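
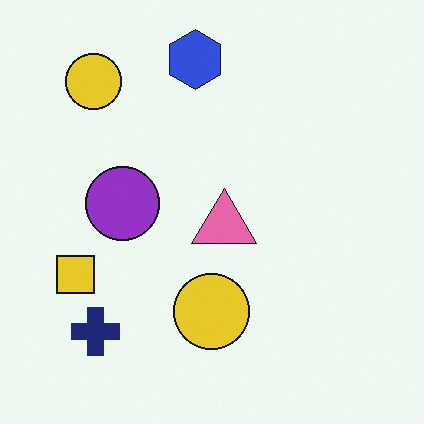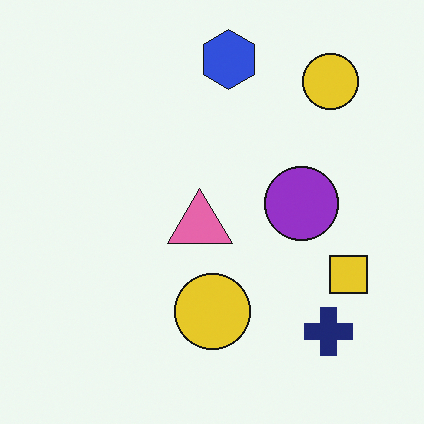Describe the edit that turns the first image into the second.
This is the original image flipped horizontally (left ↔ right).

The yellow square is in the left of the first image and the right of the second — shapes on opposite sides of the vertical midline have swapped in a mirror flip.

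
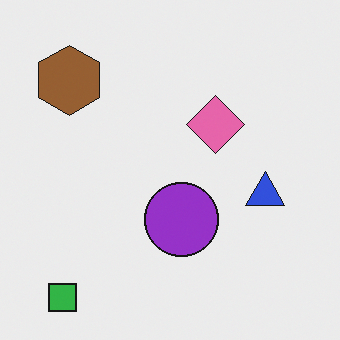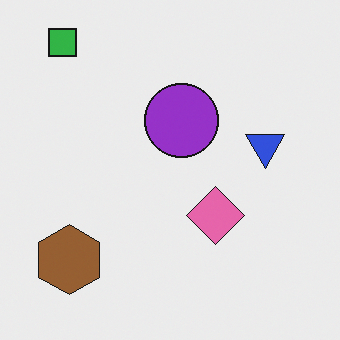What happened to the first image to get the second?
Flipped vertically (top ↔ bottom).

The green square is in the bottom-left of the first image and the top-left of the second — shapes on opposite sides of the horizontal midline have swapped in a mirror flip.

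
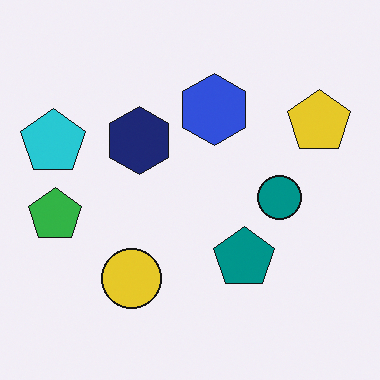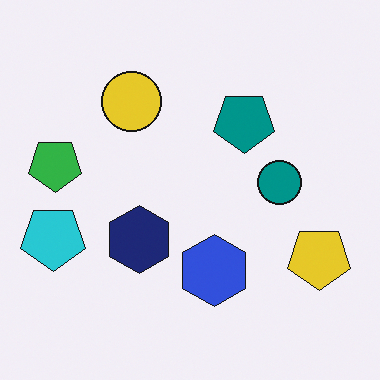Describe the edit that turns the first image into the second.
The image was flipped vertically (top ↔ bottom).

The yellow circle is in the bottom of the first image and the top of the second — shapes on opposite sides of the horizontal midline have swapped in a mirror flip.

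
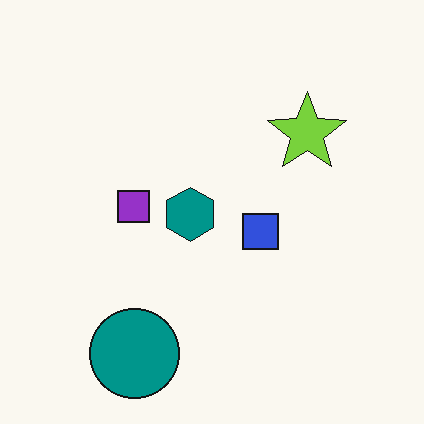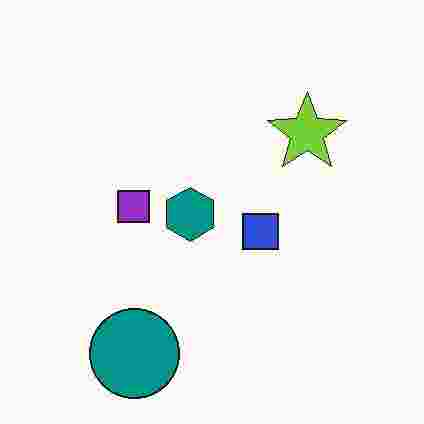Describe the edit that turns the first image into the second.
This is the original image heavily JPEG-compressed with obvious blocking artifacts.

Blocky 8×8 compression artifacts appear around shape edges and the flat background shows ringing — characteristic JPEG degradation.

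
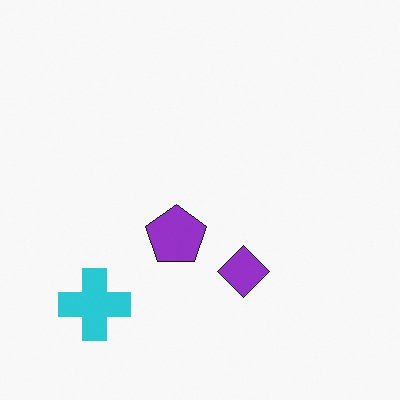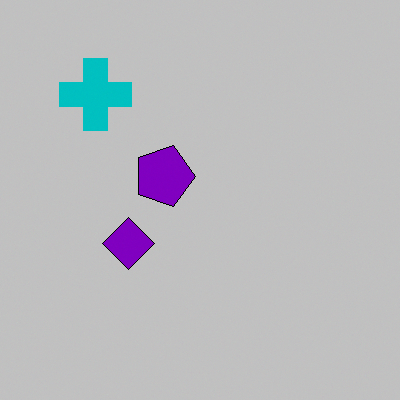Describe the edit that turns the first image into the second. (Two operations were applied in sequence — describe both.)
Rotated 90° clockwise, then heavily posterized to just a handful of flat colors.

The cyan cross sits in the bottom-left of the first image and the top-left of the second — consistent with a whole-image 90° clockwise rotation. Each flat color has snapped to a coarser quantized level — most visibly, the near-white background has dropped to a flat grey.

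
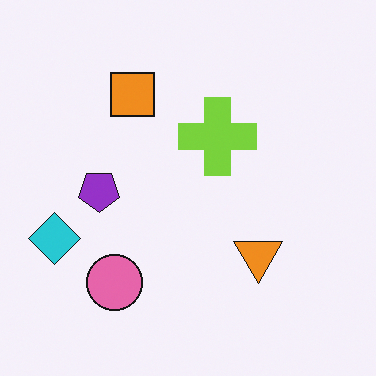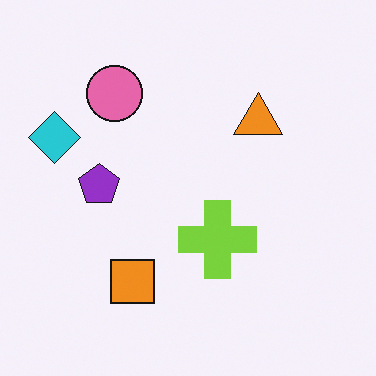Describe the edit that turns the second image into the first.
Flipped vertically (top ↔ bottom).

The pink circle is in the top-left of the second image and the bottom-left of the first — shapes on opposite sides of the horizontal midline have swapped in a mirror flip.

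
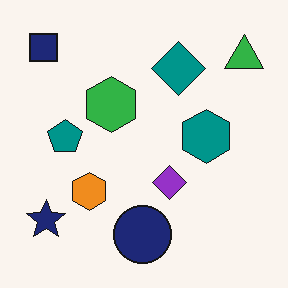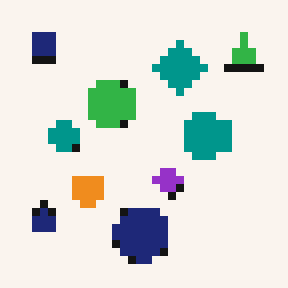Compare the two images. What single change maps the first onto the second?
It was pixelated into visible square blocks.

Shapes are reduced to large square blocks; fine edges and outlines are lost — a downscale-then-upscale (mosaic) effect.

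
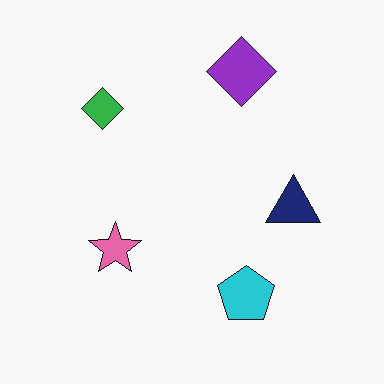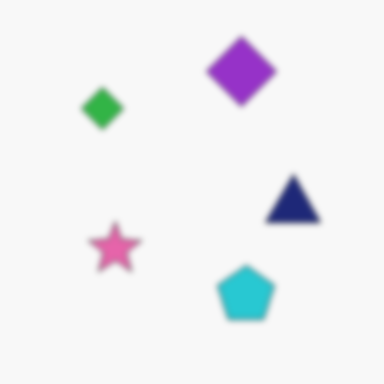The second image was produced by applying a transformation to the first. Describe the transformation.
This is the original image moderately blurred.

Shape edges and outlines are uniformly softened across the whole image.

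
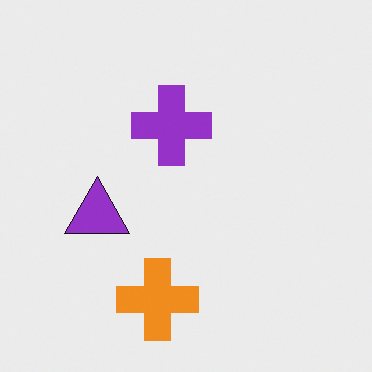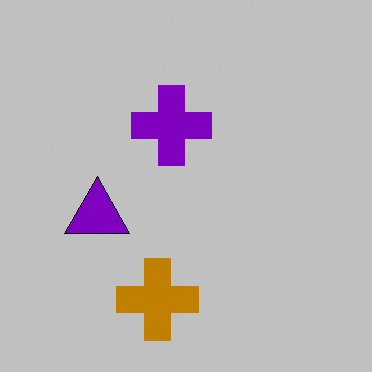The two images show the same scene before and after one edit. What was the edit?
The second image is the first aggressively posterized.

Each flat color has snapped to a coarser quantized level — most visibly, the near-white background has dropped to a flat grey.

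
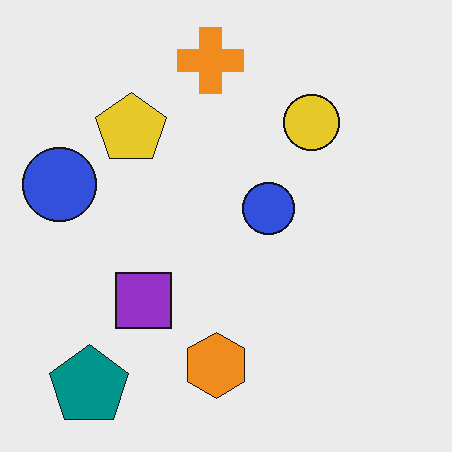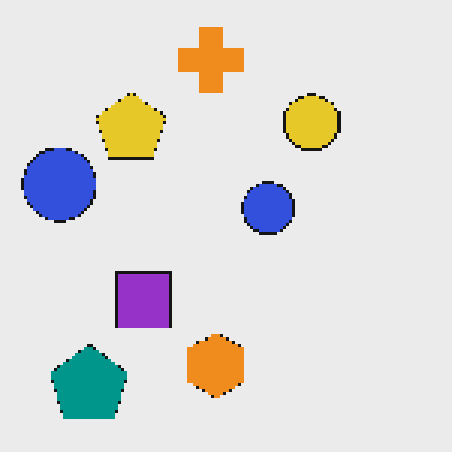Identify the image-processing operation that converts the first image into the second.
The second image is the first mildly pixelated.

Shapes are reduced to large square blocks; fine edges and outlines are lost — a downscale-then-upscale (mosaic) effect.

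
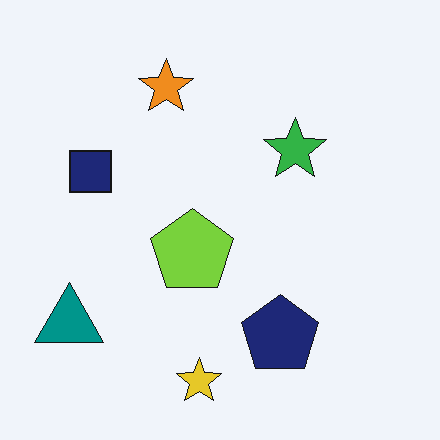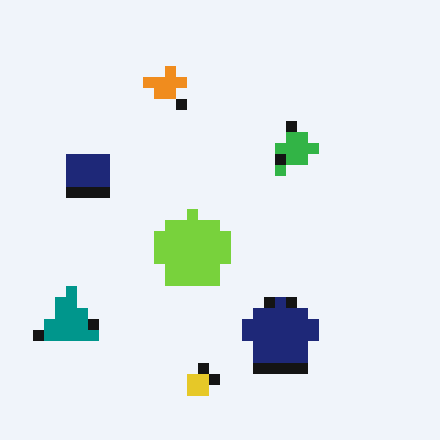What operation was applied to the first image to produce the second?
The image was heavily pixelated into large blocks.

Shapes are reduced to large square blocks; fine edges and outlines are lost — a downscale-then-upscale (mosaic) effect.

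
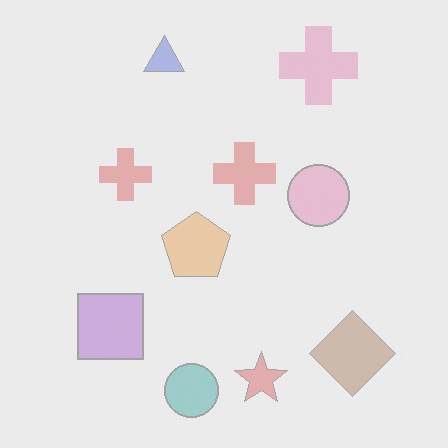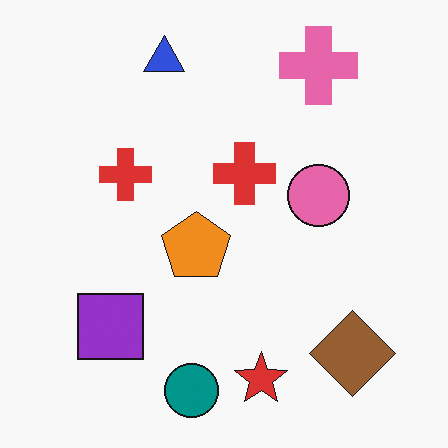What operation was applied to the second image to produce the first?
It was given much lower contrast.

Tones are pushed toward mid-grey across the whole image — a global contrast change.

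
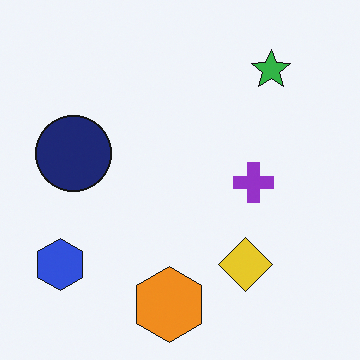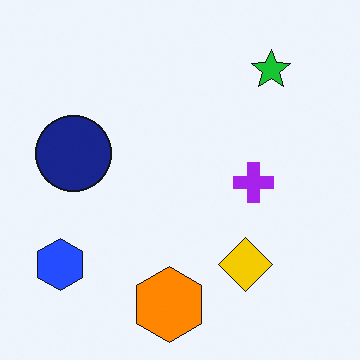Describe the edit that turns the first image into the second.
It was slightly oversaturated.

All colors are more vivid — a global saturation change.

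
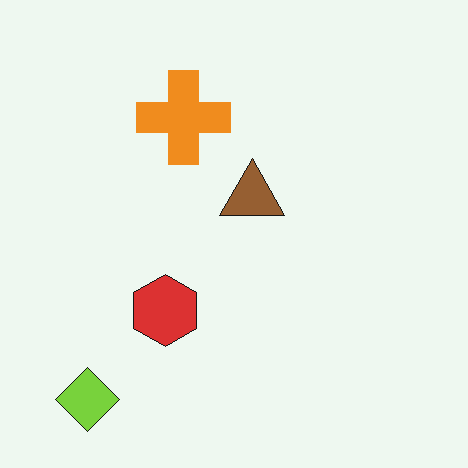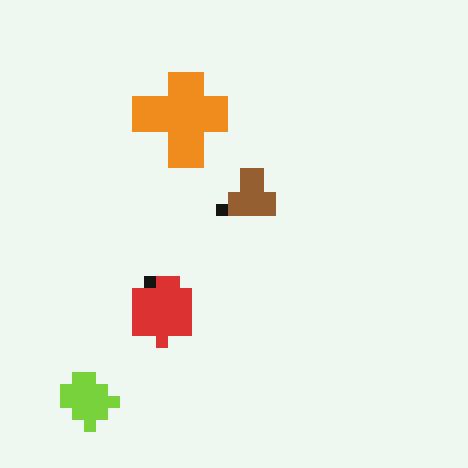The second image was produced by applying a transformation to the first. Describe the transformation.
The transformation is: heavily pixelated into large blocks.

Shapes are reduced to large square blocks; fine edges and outlines are lost — a downscale-then-upscale (mosaic) effect.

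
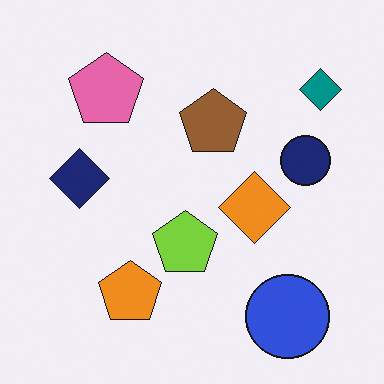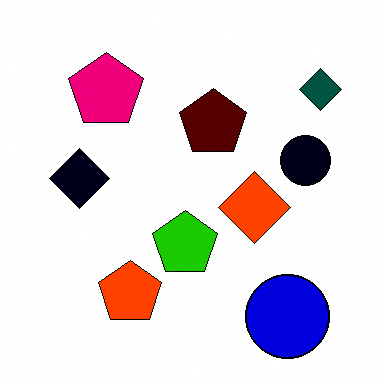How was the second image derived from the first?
This is the original image given much higher contrast.

Tones are pushed away from mid-grey across the whole image — a global contrast change.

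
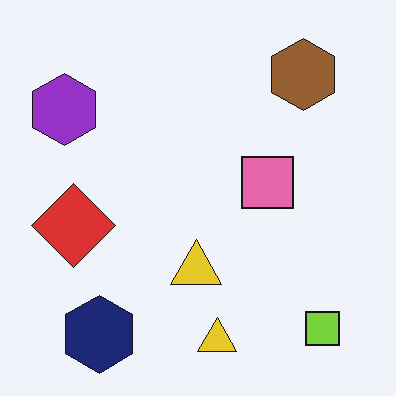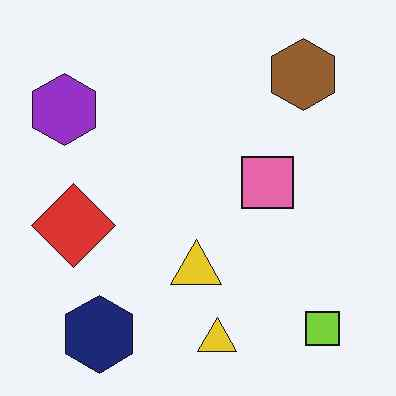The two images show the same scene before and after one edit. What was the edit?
The image was given moderate JPEG compression.

Blocky 8×8 compression artifacts appear around shape edges and the flat background shows ringing — characteristic JPEG degradation.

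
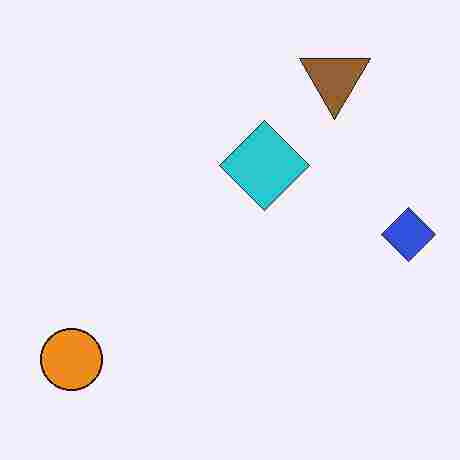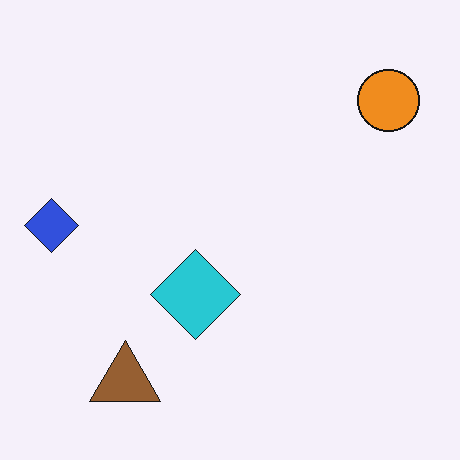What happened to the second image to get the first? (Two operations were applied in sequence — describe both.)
The first image is the second rotated 180°, then degraded with heavy JPEG compression.

The orange circle sits in the top-right of the second image and the bottom-left of the first — consistent with a whole-image 180° rotation. Blocky 8×8 compression artifacts appear around shape edges and the flat background shows ringing — characteristic JPEG degradation.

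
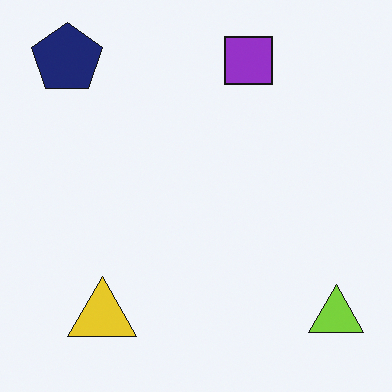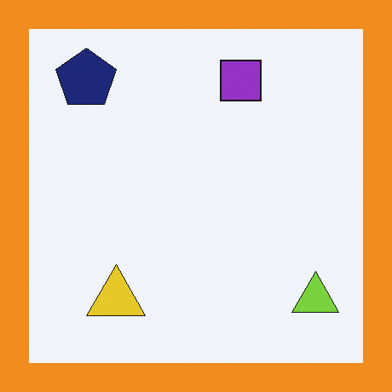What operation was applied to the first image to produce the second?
Framed with a orange border.

A solid orange frame runs around the edge of the second image, with the content slightly shrunk inside it.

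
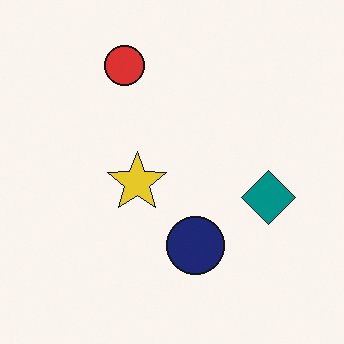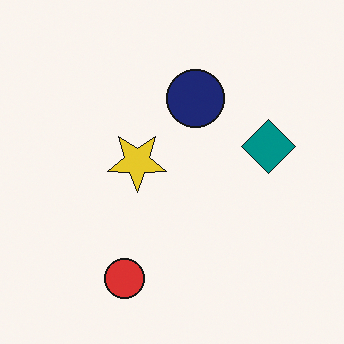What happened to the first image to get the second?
Flipped vertically (top ↔ bottom).

The red circle is in the top of the first image and the bottom of the second — shapes on opposite sides of the horizontal midline have swapped in a mirror flip.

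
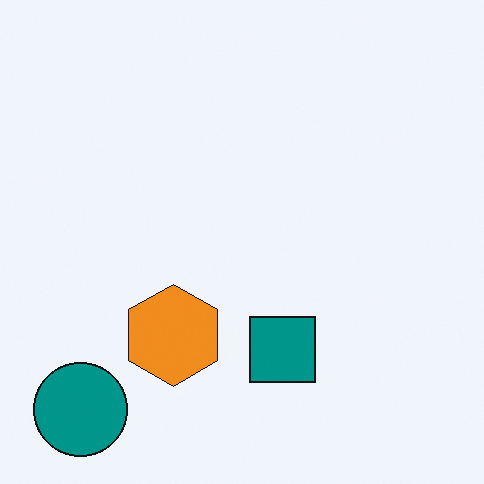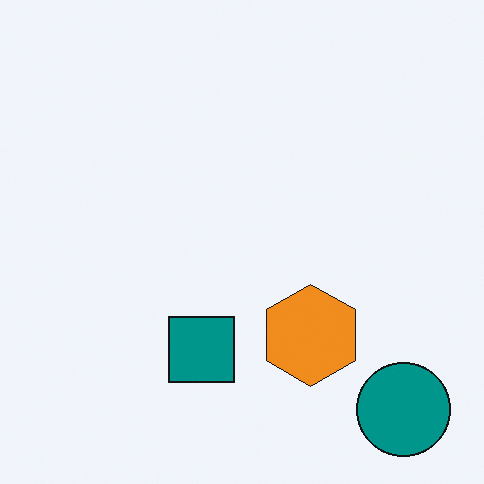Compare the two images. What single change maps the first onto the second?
The transformation is: flipped horizontally (left ↔ right).

The teal circle is in the bottom-left of the first image and the bottom-right of the second — shapes on opposite sides of the vertical midline have swapped in a mirror flip.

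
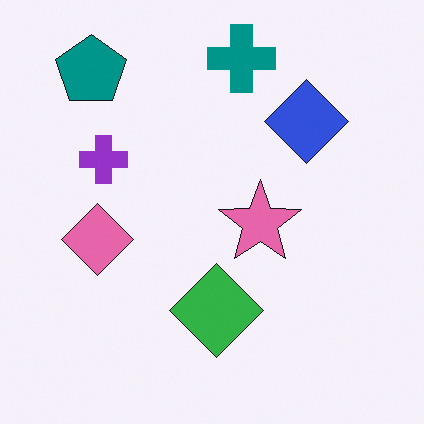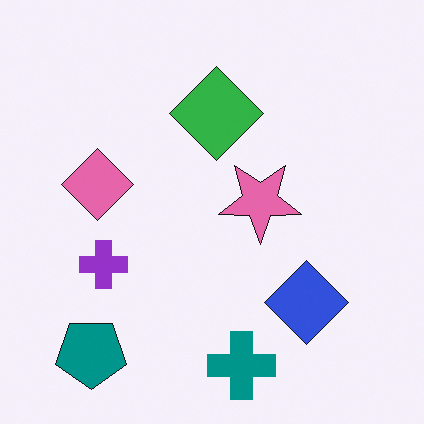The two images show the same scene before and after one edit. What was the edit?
This is the original image flipped vertically (top ↔ bottom).

The teal cross is in the top of the first image and the bottom of the second — shapes on opposite sides of the horizontal midline have swapped in a mirror flip.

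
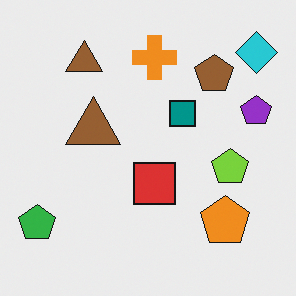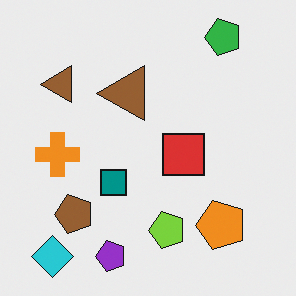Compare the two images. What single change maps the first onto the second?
The image was transposed (reflected across the top-left ↔ bottom-right diagonal).

Shapes have swapped their row and column positions — what was in the top-right is now in the bottom-left — a diagonal reflection.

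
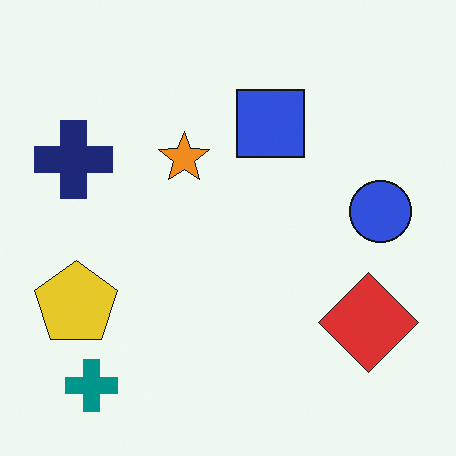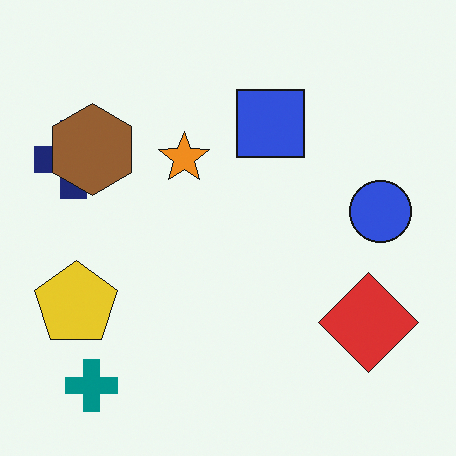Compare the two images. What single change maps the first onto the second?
The transformation is: overlaid with an additional brown hexagon.

A brown hexagon appears in the second image that is absent from the first.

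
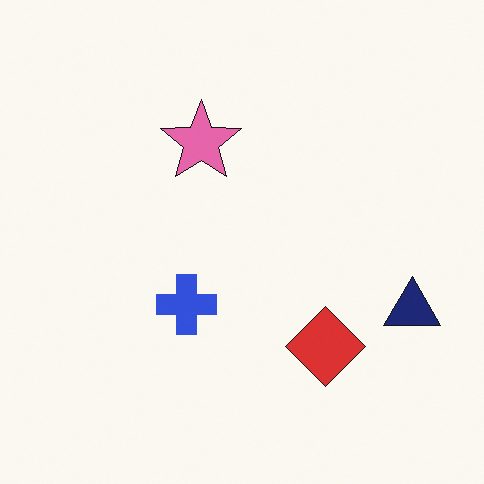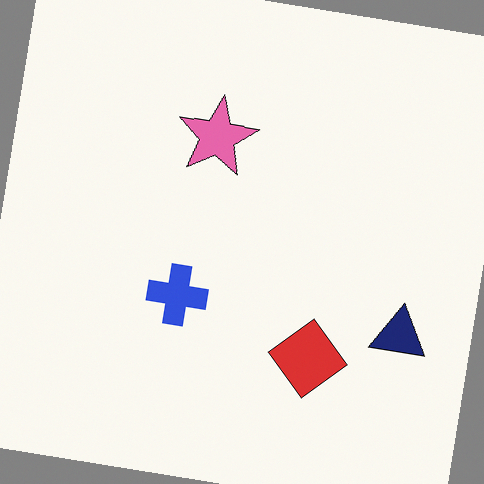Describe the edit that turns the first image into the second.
Rotated clockwise by a small amount.

Every shape is tilted by the same angle and the image corners show triangular fill wedges — a whole-image rotation by a non-right angle.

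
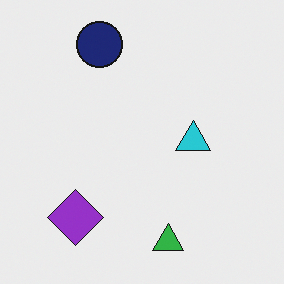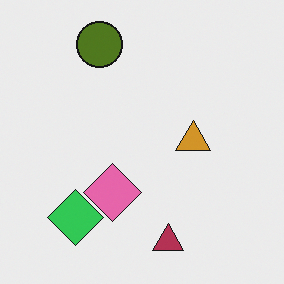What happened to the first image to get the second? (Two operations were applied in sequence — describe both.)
This is the original image hue-shifted by a large amount, then overlaid with an additional pink diamond.

Every shape's color has rotated by the same amount around the hue wheel — a uniform hue shift. A pink diamond appears in the second image that is absent from the first.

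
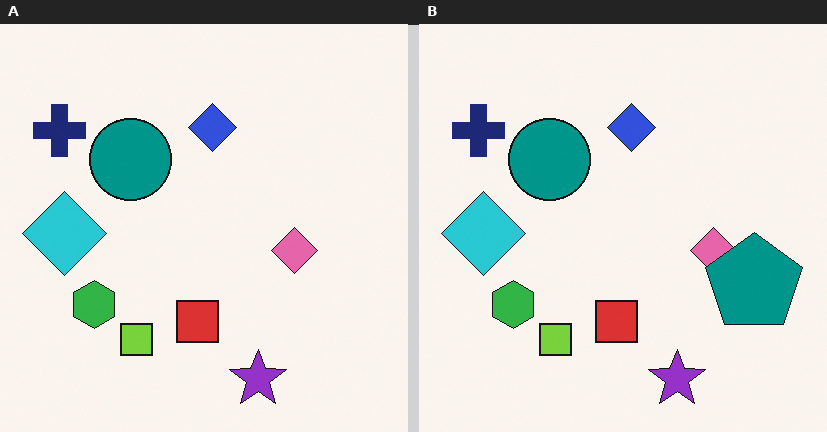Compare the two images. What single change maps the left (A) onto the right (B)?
Overlaid with an additional teal pentagon.

A teal pentagon appears in the right (B) image that is absent from the left (A).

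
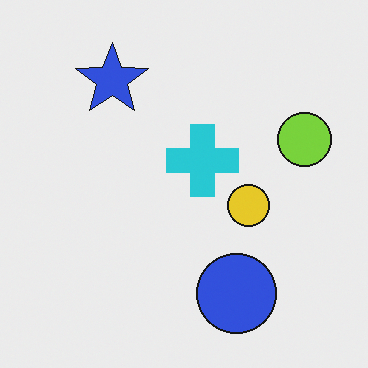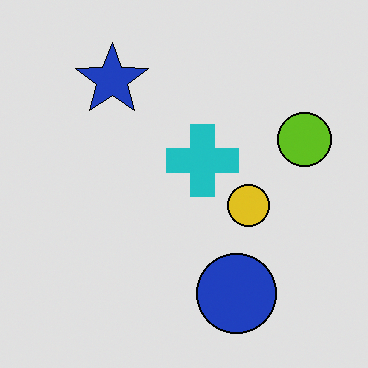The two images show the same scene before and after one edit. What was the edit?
The image was moderately posterized.

Each flat color has snapped to a coarser quantized level — most visibly, the near-white background has dropped to a flat grey.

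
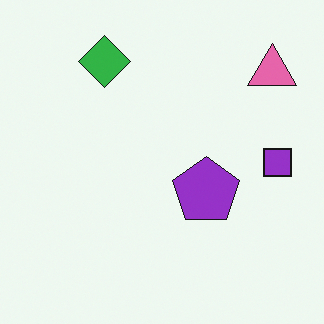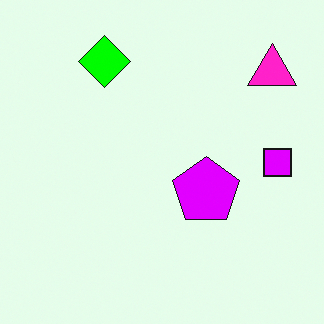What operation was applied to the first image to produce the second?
The image was heavily oversaturated.

All colors are more vivid — a global saturation change.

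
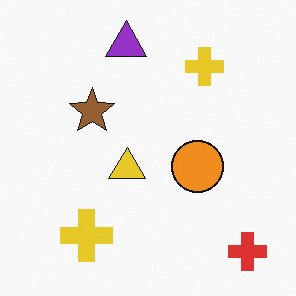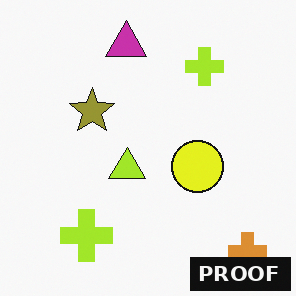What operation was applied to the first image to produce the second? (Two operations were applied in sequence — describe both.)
The transformation is: hue-shifted slightly, then watermarked with the text "PROOF" in the lower-right corner.

Every shape's color has rotated by the same amount around the hue wheel — a uniform hue shift. A dark label reading "PROOF" appears in the lower-right corner.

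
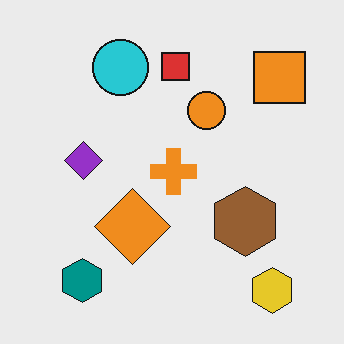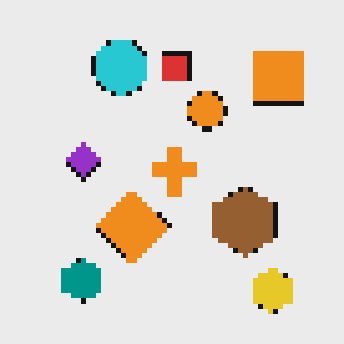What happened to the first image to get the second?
The image was lightly pixelated (a mild mosaic effect).

Shapes are reduced to large square blocks; fine edges and outlines are lost — a downscale-then-upscale (mosaic) effect.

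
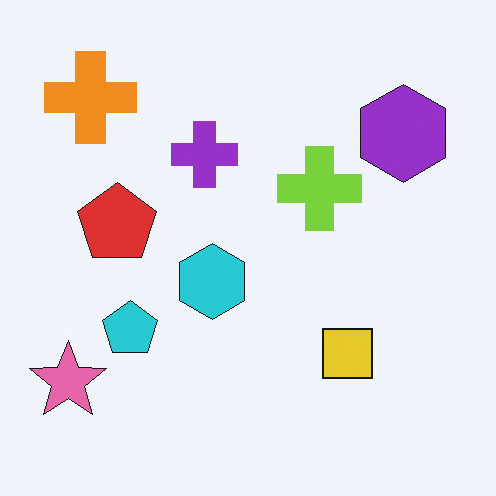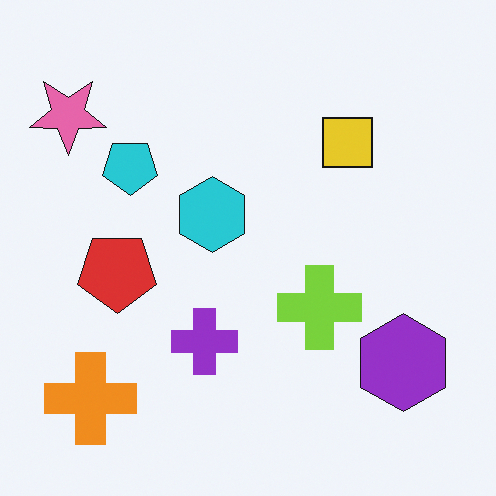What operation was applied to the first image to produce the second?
It was flipped vertically (top ↔ bottom).

The orange cross is in the top-left of the first image and the bottom-left of the second — shapes on opposite sides of the horizontal midline have swapped in a mirror flip.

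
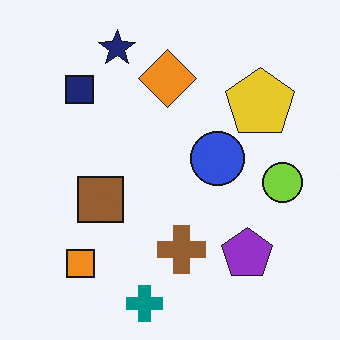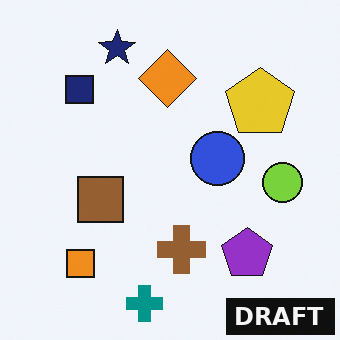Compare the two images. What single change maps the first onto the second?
The second image is the first watermarked with the text "DRAFT" in the lower-right corner.

A dark label reading "DRAFT" appears in the lower-right corner.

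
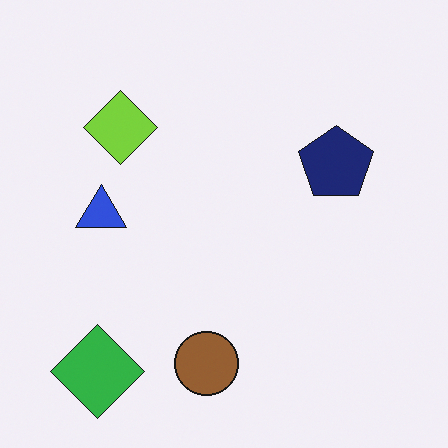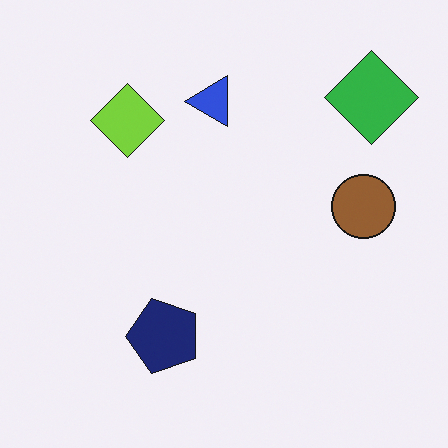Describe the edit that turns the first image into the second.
Transposed (reflected across the top-left ↔ bottom-right diagonal).

Shapes have swapped their row and column positions — what was in the top-right is now in the bottom-left — a diagonal reflection.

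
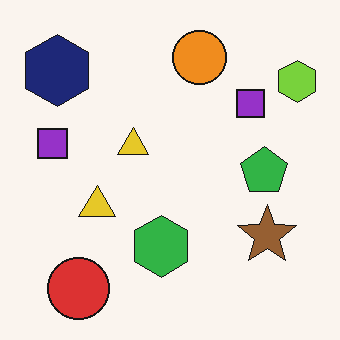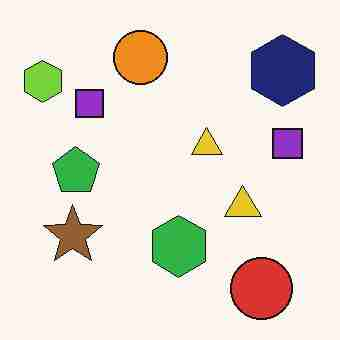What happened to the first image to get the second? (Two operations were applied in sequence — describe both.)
Flipped horizontally (left ↔ right), then degraded with heavy JPEG compression.

The lime hexagon is in the top-right of the first image and the top-left of the second — shapes on opposite sides of the vertical midline have swapped in a mirror flip. Blocky 8×8 compression artifacts appear around shape edges and the flat background shows ringing — characteristic JPEG degradation.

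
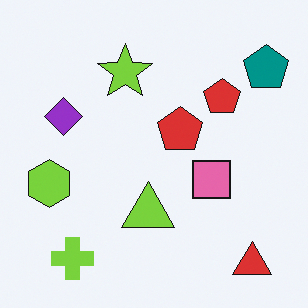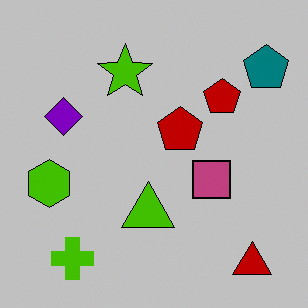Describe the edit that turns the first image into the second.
This is the original image heavily posterized to just a handful of flat colors.

Each flat color has snapped to a coarser quantized level — most visibly, the near-white background has dropped to a flat grey.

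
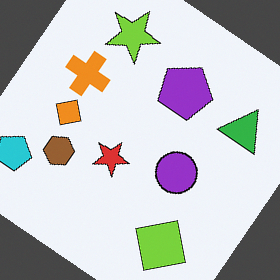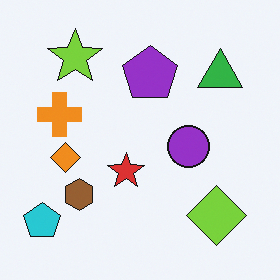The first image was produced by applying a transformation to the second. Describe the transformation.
The first image is the second rotated clockwise by a large amount — several tens of degrees.

Every shape is tilted by the same angle and the image corners show triangular fill wedges — a whole-image rotation by a non-right angle.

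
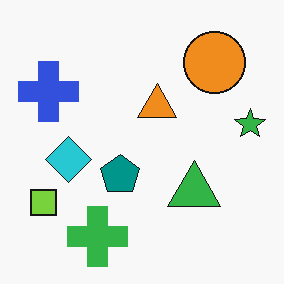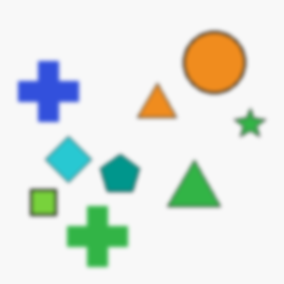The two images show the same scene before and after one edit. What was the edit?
The image was lightly blurred.

Shape edges and outlines are uniformly softened across the whole image.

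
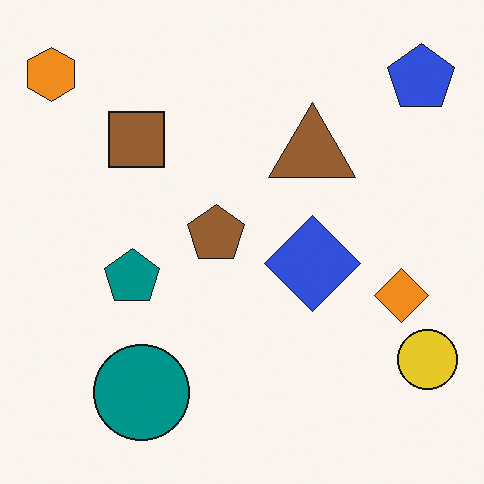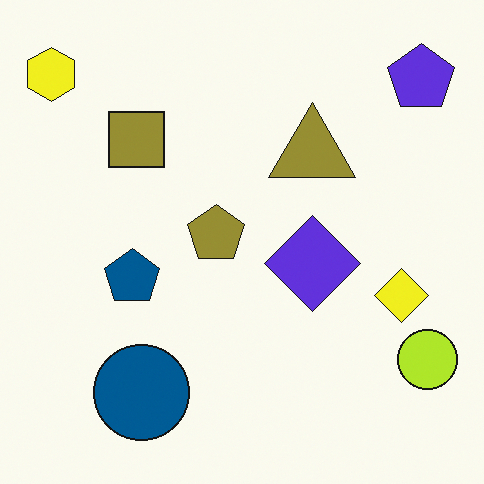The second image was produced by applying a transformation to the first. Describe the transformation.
The transformation is: hue-shifted slightly.

Every shape's color has rotated by the same amount around the hue wheel — a uniform hue shift.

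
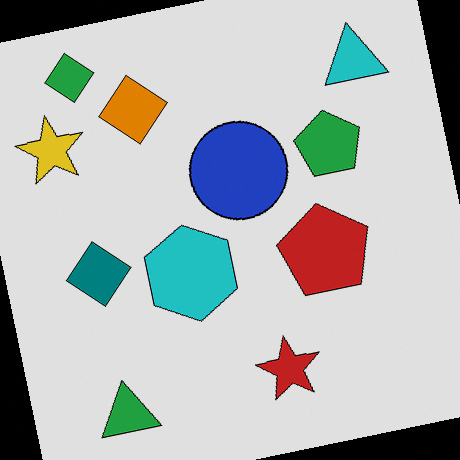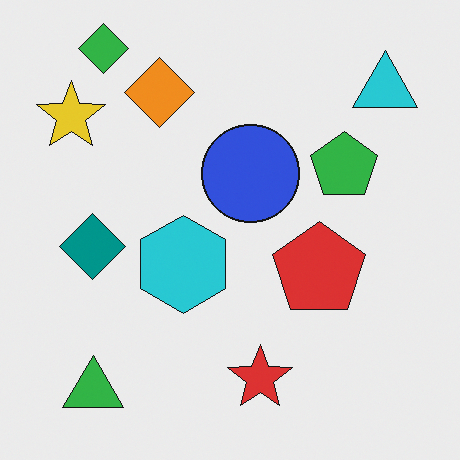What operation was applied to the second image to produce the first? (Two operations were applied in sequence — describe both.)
The transformation is: rotated counter-clockwise by a few degrees, then moderately posterized.

Every shape is tilted by the same angle and the image corners show triangular fill wedges — a whole-image rotation by a non-right angle. Each flat color has snapped to a coarser quantized level — most visibly, the near-white background has dropped to a flat grey.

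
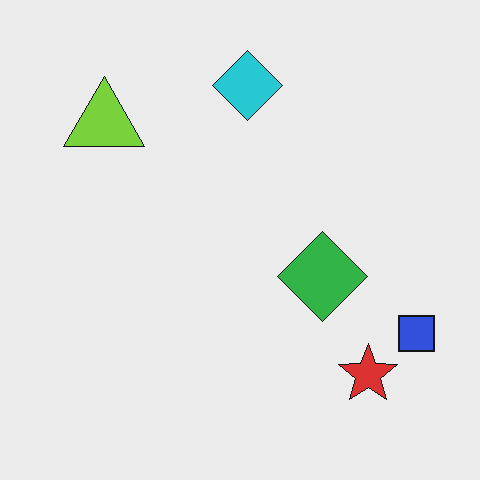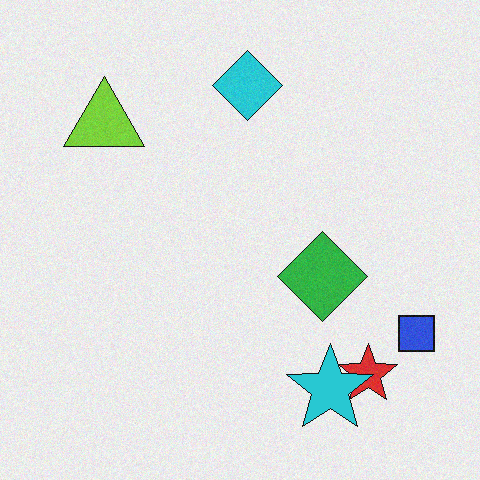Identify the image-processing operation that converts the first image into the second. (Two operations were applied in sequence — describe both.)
The transformation is: degraded with light additive noise, then overlaid with an additional cyan star.

Random speckle covers the whole image, including the flat background. A cyan star appears in the second image that is absent from the first.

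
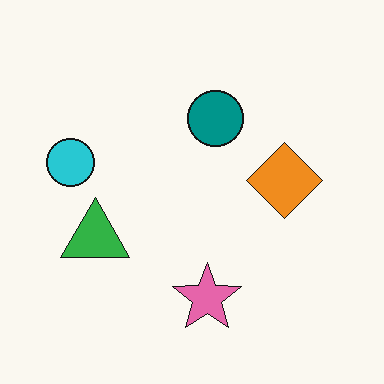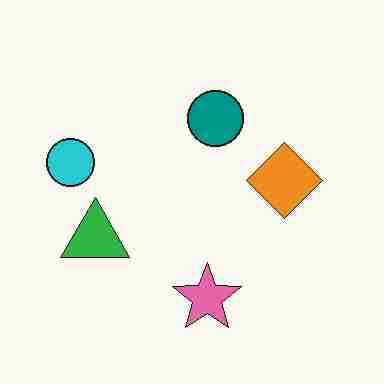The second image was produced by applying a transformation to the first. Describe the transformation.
The image was heavily JPEG-compressed with obvious blocking artifacts.

Blocky 8×8 compression artifacts appear around shape edges and the flat background shows ringing — characteristic JPEG degradation.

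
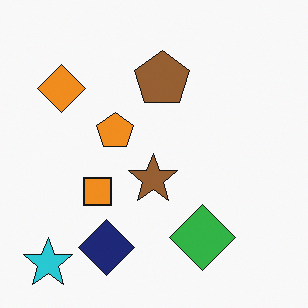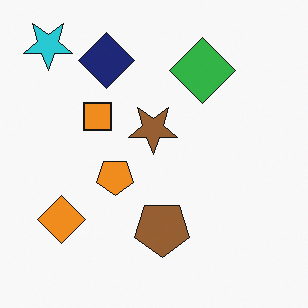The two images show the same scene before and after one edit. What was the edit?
It was flipped vertically (top ↔ bottom).

The cyan star is in the bottom-left of the first image and the top-left of the second — shapes on opposite sides of the horizontal midline have swapped in a mirror flip.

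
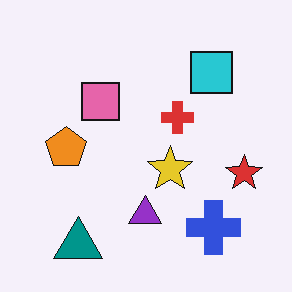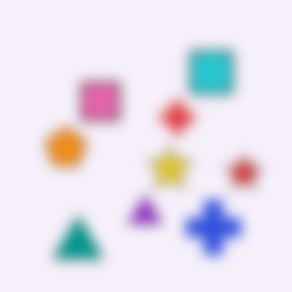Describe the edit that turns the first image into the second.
Strongly gaussian-blurred.

Shape edges and outlines are uniformly softened across the whole image.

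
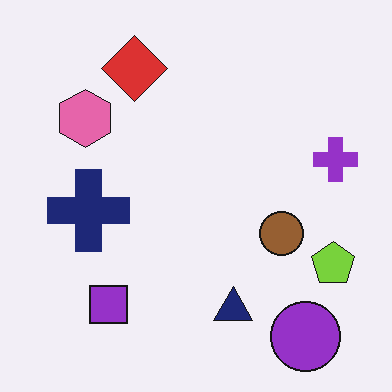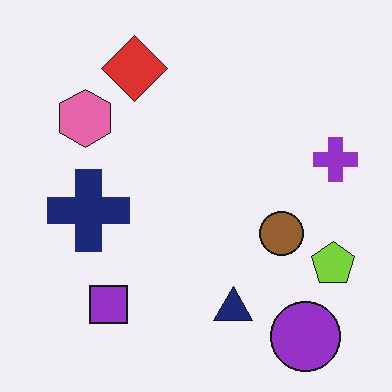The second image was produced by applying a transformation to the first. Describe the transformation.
This is the original image JPEG-compressed with visible artifacts.

Blocky 8×8 compression artifacts appear around shape edges and the flat background shows ringing — characteristic JPEG degradation.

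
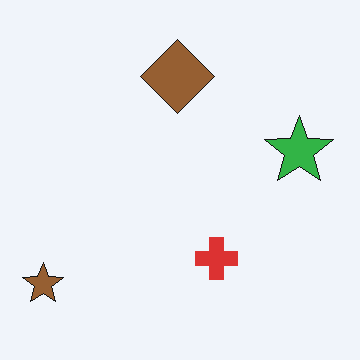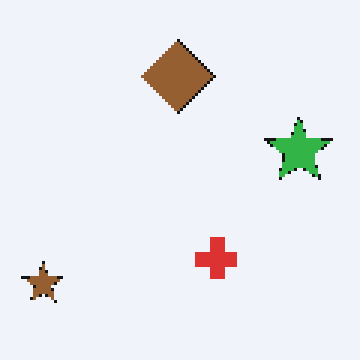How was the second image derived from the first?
It was lightly pixelated (a mild mosaic effect).

Shapes are reduced to large square blocks; fine edges and outlines are lost — a downscale-then-upscale (mosaic) effect.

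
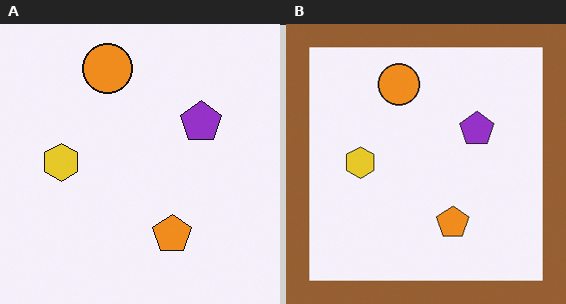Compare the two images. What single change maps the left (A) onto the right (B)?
The transformation is: framed with a brown border.

A solid brown frame runs around the edge of the right (B) image, with the content slightly shrunk inside it.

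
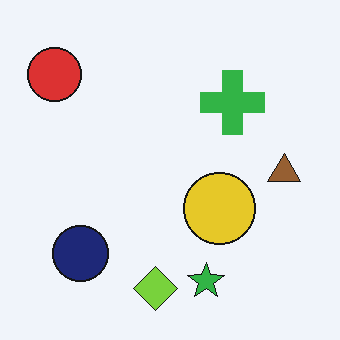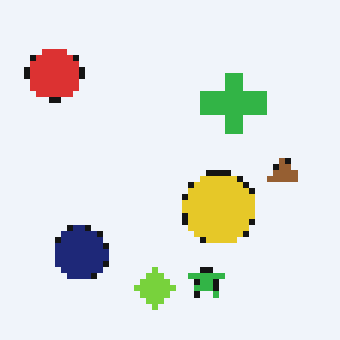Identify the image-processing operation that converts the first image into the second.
The second image is the first pixelated into visible square blocks.

Shapes are reduced to large square blocks; fine edges and outlines are lost — a downscale-then-upscale (mosaic) effect.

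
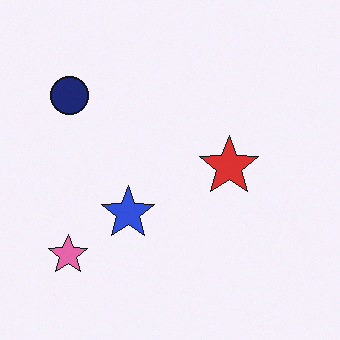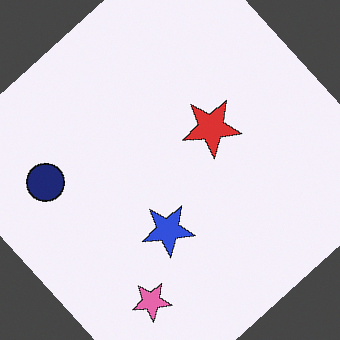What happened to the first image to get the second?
Rotated counter-clockwise by a large amount — several tens of degrees.

Every shape is tilted by the same angle and the image corners show triangular fill wedges — a whole-image rotation by a non-right angle.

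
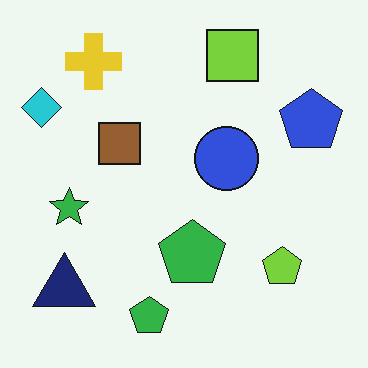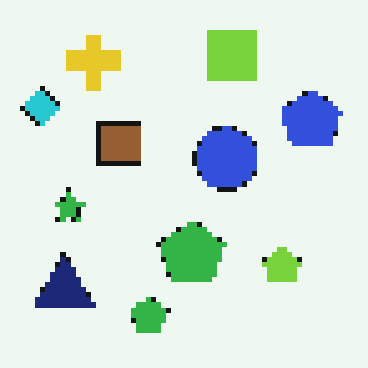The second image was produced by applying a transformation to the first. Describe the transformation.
The image was mildly pixelated.

Shapes are reduced to large square blocks; fine edges and outlines are lost — a downscale-then-upscale (mosaic) effect.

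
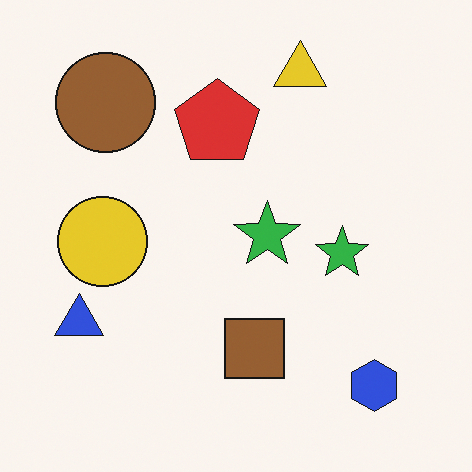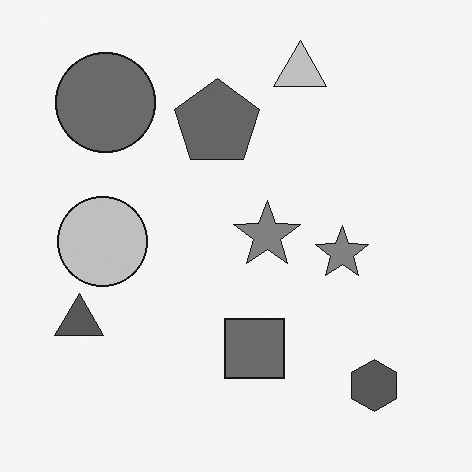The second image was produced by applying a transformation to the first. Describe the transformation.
The second image is the first converted to grayscale.

All color is removed — every shape is now a shade of grey.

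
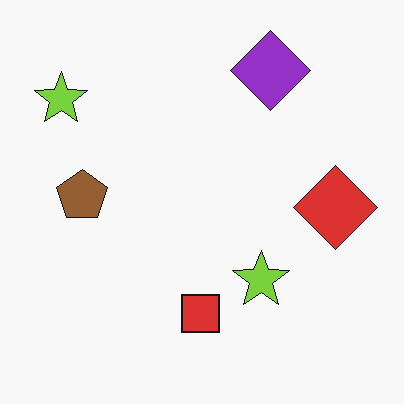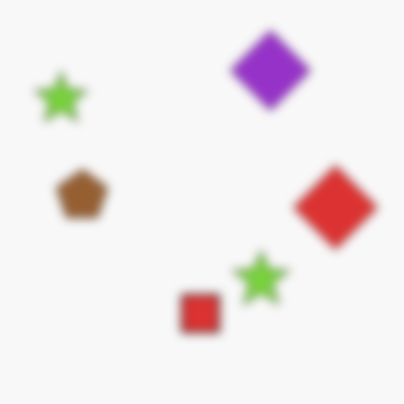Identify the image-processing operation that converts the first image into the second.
This is the original image heavily blurred.

Shape edges and outlines are uniformly softened across the whole image.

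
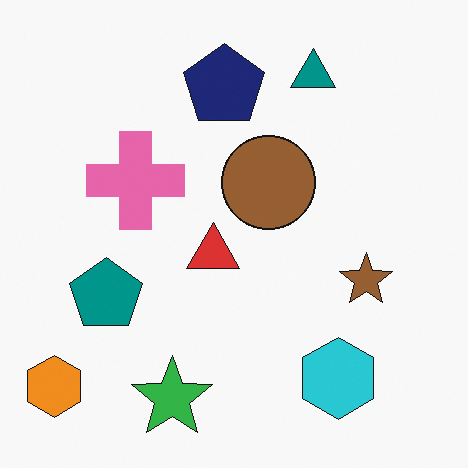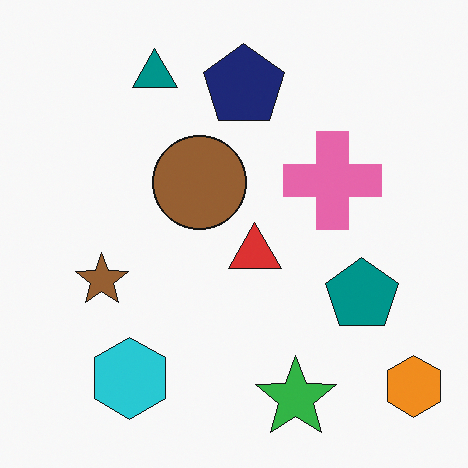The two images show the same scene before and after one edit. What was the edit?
It was flipped horizontally (left ↔ right).

The orange hexagon is in the bottom-left of the first image and the bottom-right of the second — shapes on opposite sides of the vertical midline have swapped in a mirror flip.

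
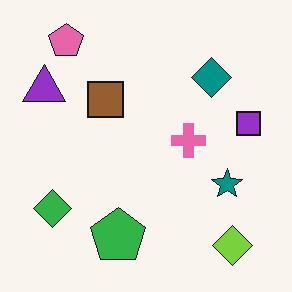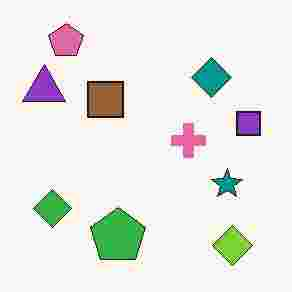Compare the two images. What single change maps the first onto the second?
This is the original image heavily JPEG-compressed with obvious blocking artifacts.

Blocky 8×8 compression artifacts appear around shape edges and the flat background shows ringing — characteristic JPEG degradation.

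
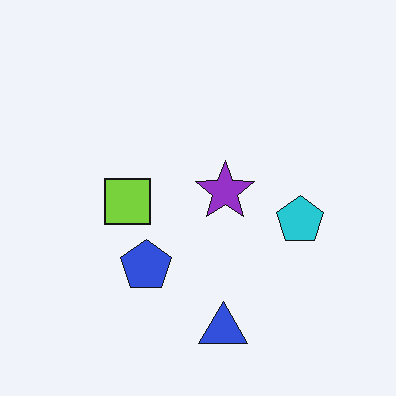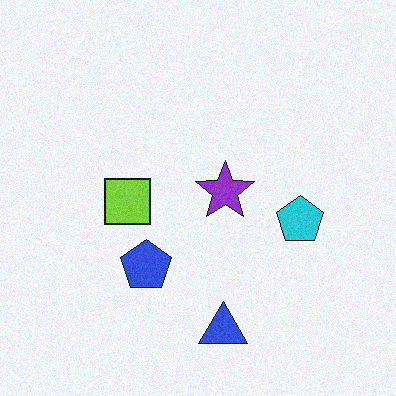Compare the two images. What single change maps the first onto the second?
The second image is the first degraded with light additive noise.

Random speckle covers the whole image, including the flat background.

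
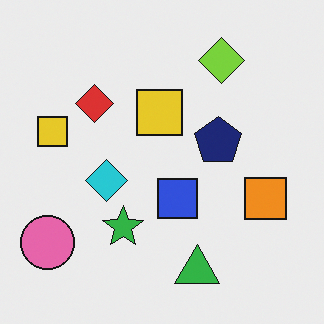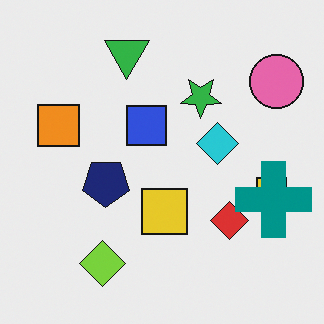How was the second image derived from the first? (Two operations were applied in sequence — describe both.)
The transformation is: rotated 180°, then overlaid with an additional teal cross.

The pink circle sits in the bottom-left of the first image and the top-right of the second — consistent with a whole-image 180° rotation. A teal cross appears in the second image that is absent from the first.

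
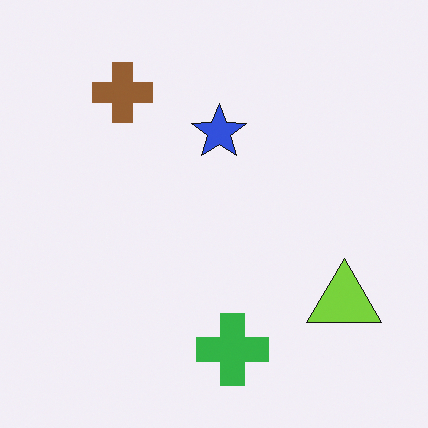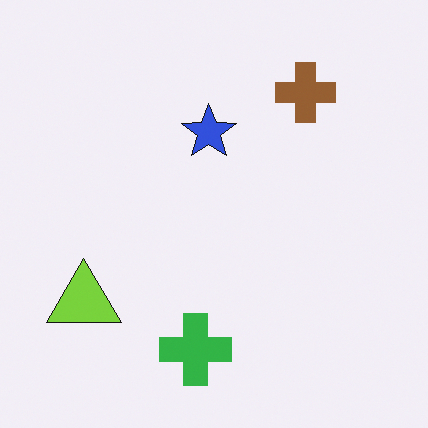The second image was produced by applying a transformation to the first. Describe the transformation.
It was flipped horizontally (left ↔ right).

The lime triangle is in the bottom-right of the first image and the bottom-left of the second — shapes on opposite sides of the vertical midline have swapped in a mirror flip.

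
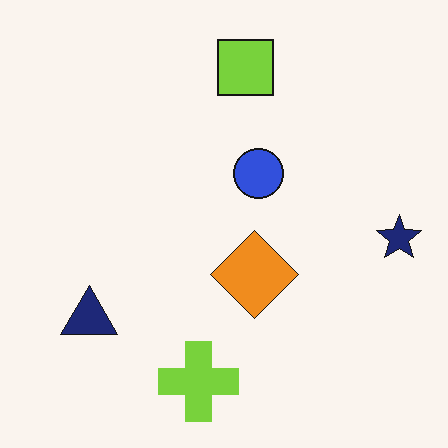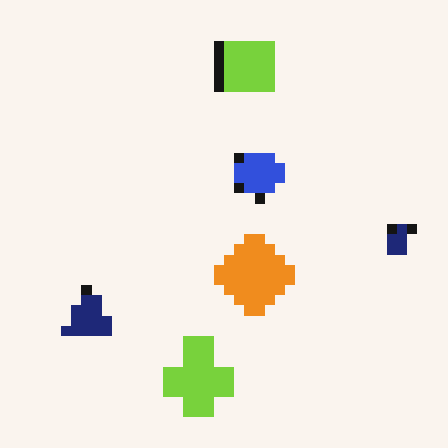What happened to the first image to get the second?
It was coarsely pixelated.

Shapes are reduced to large square blocks; fine edges and outlines are lost — a downscale-then-upscale (mosaic) effect.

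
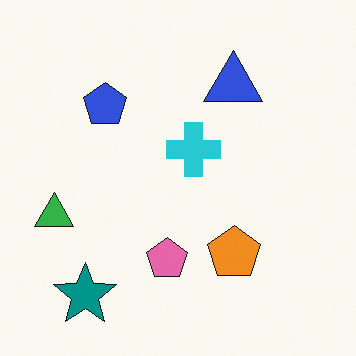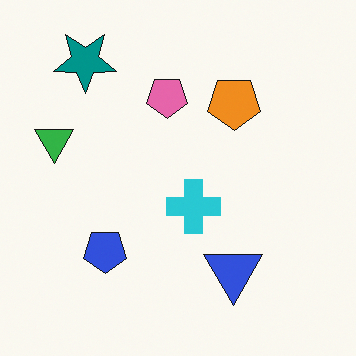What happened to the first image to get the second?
This is the original image flipped vertically (top ↔ bottom).

The teal star is in the bottom-left of the first image and the top-left of the second — shapes on opposite sides of the horizontal midline have swapped in a mirror flip.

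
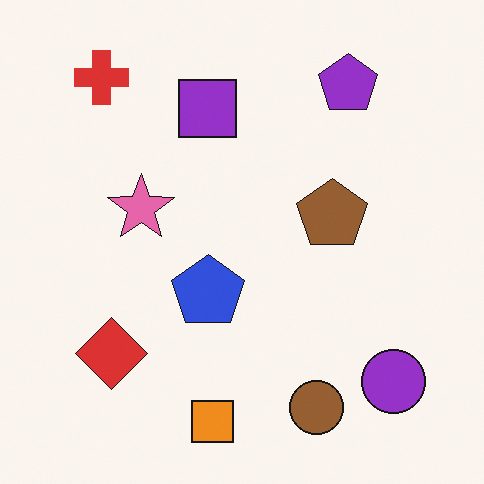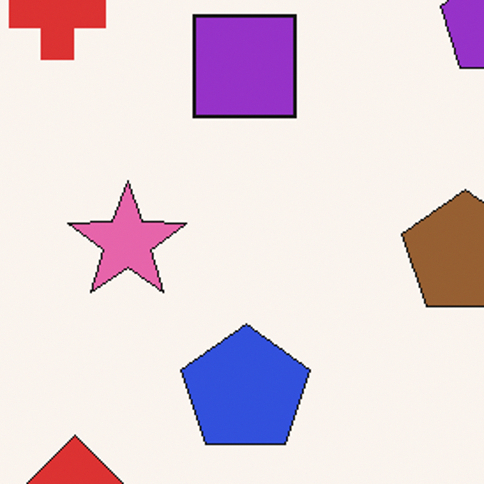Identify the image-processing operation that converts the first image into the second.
The image was cropped tightly and scaled back up.

The visible shapes are larger and the field of view is narrower; shapes near the original edges may be partly or wholly outside the frame — a crop-and-rescale.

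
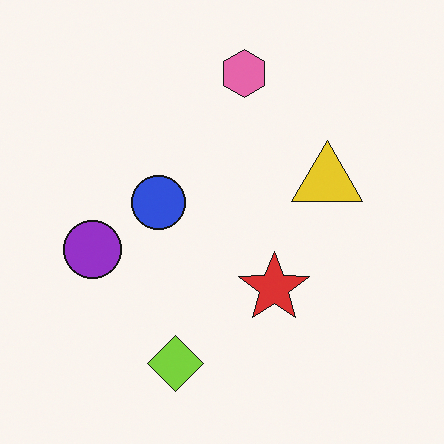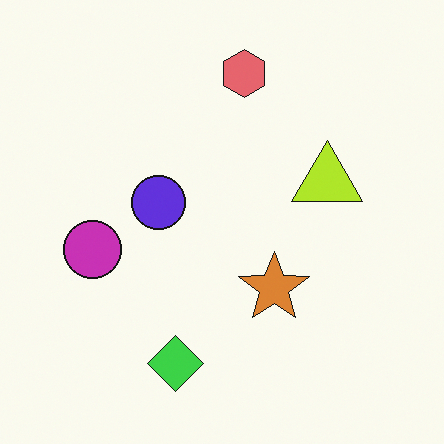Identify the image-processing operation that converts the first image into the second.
The image was hue-shifted slightly.

Every shape's color has rotated by the same amount around the hue wheel — a uniform hue shift.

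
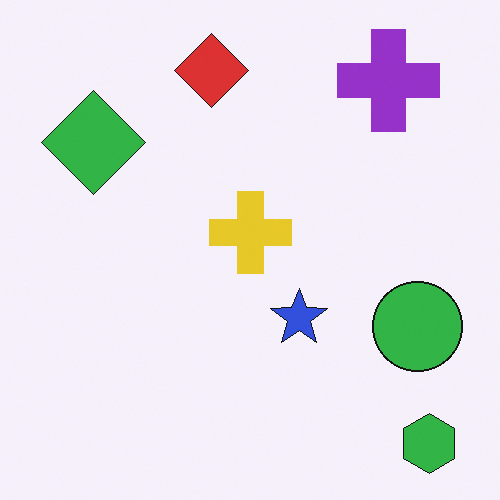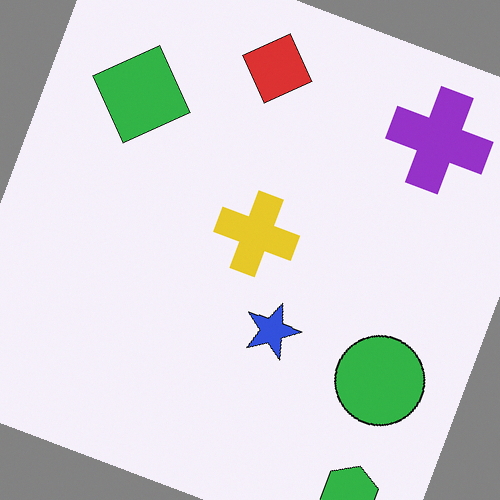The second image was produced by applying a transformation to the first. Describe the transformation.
It was rotated clockwise by a clearly visible amount.

Every shape is tilted by the same angle and the image corners show triangular fill wedges — a whole-image rotation by a non-right angle.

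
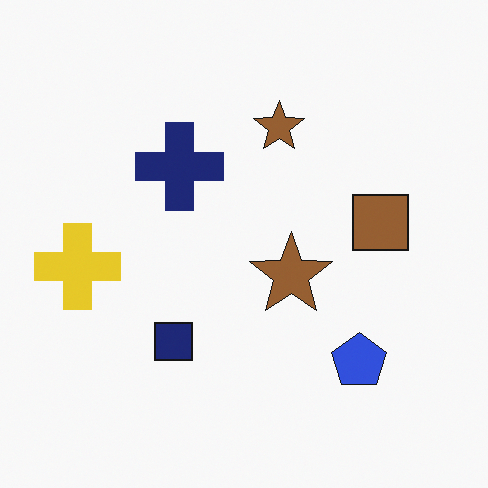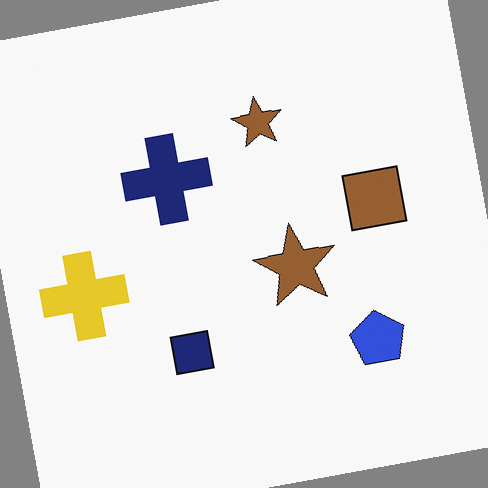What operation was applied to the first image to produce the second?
The image was rotated counter-clockwise by a slight angle.

Every shape is tilted by the same angle and the image corners show triangular fill wedges — a whole-image rotation by a non-right angle.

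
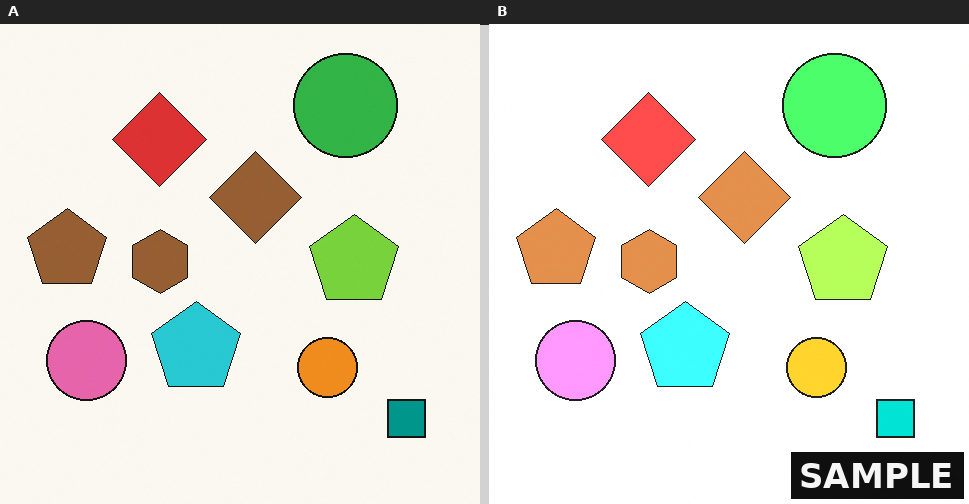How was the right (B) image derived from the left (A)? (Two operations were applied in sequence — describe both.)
It was substantially brightened, then watermarked with the text "SAMPLE" in the lower-right corner.

Every pixel — background and shapes alike — is uniformly brightened. A dark label reading "SAMPLE" appears in the lower-right corner.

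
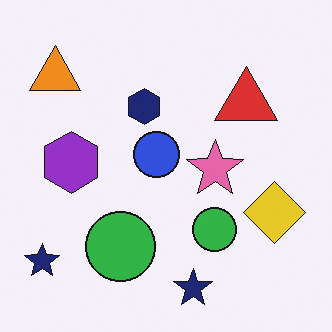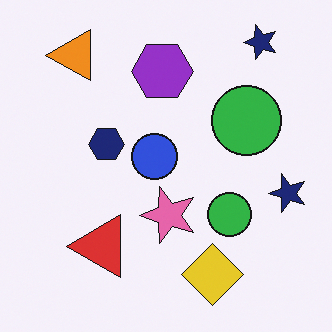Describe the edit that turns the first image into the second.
It was transposed (reflected across the top-left ↔ bottom-right diagonal).

Shapes have swapped their row and column positions — what was in the top-right is now in the bottom-left — a diagonal reflection.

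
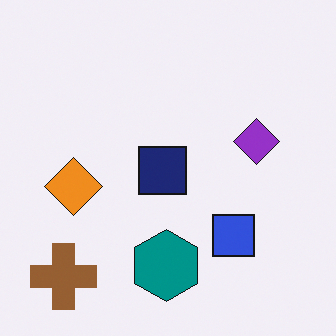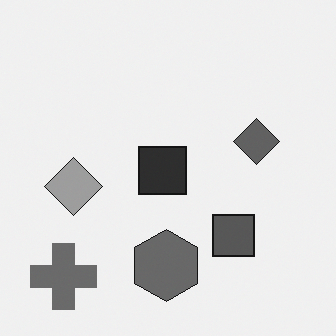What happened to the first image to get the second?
The second image is the first converted to grayscale.

All color is removed — every shape is now a shade of grey.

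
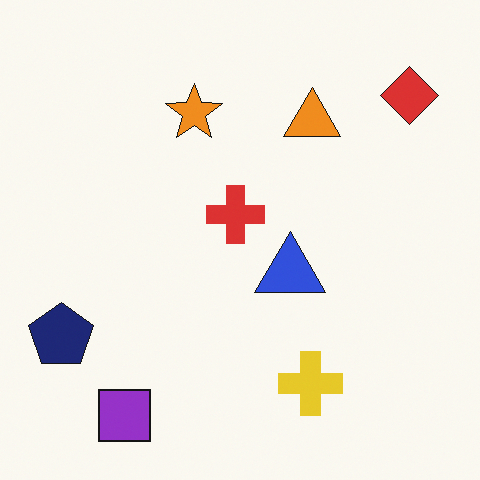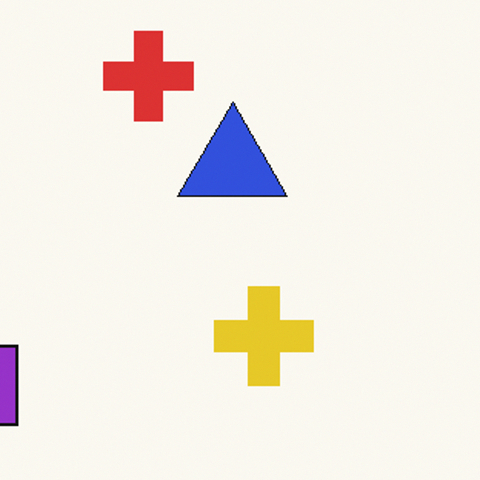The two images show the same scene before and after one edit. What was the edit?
Cropped to a modestly smaller region and rescaled.

The visible shapes are larger and the field of view is narrower; shapes near the original edges may be partly or wholly outside the frame — a crop-and-rescale.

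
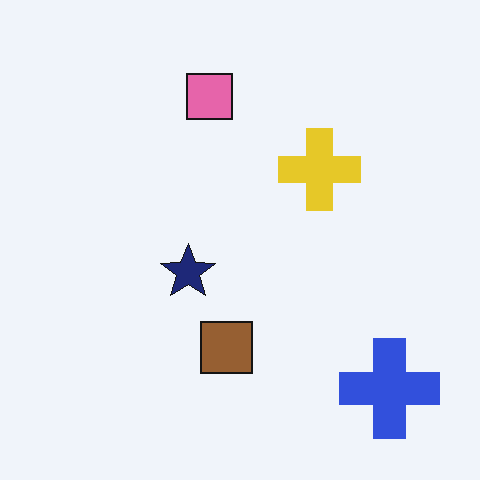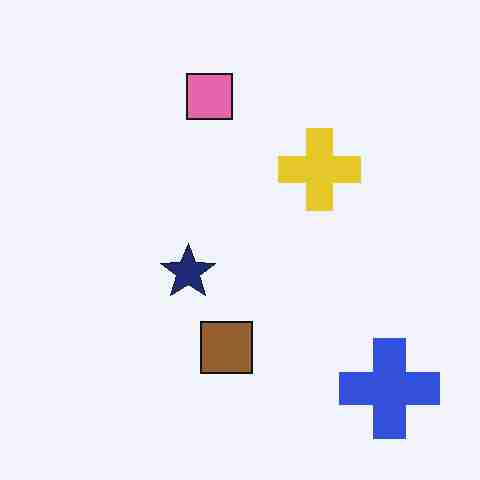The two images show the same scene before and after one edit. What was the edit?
The image was heavily JPEG-compressed with obvious blocking artifacts.

Blocky 8×8 compression artifacts appear around shape edges and the flat background shows ringing — characteristic JPEG degradation.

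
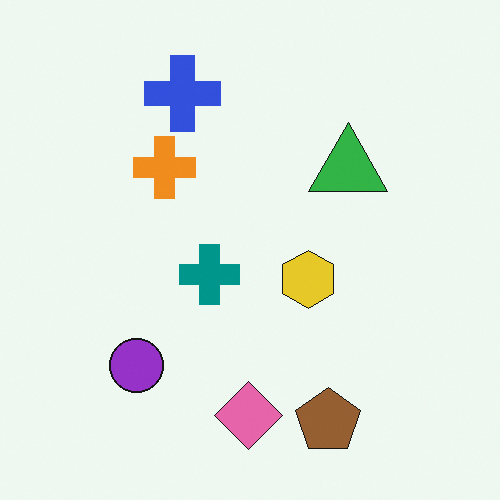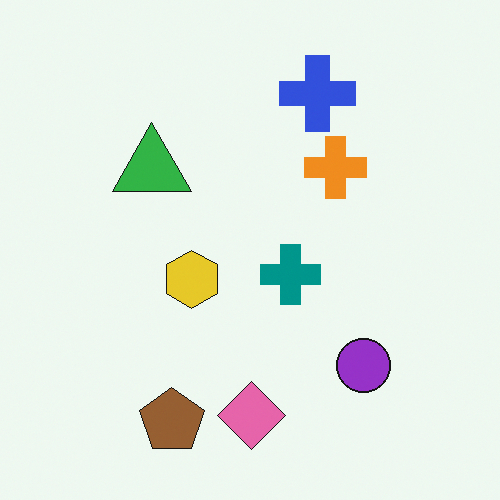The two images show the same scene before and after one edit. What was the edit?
The transformation is: flipped horizontally (left ↔ right).

The purple circle is in the bottom-left of the first image and the bottom-right of the second — shapes on opposite sides of the vertical midline have swapped in a mirror flip.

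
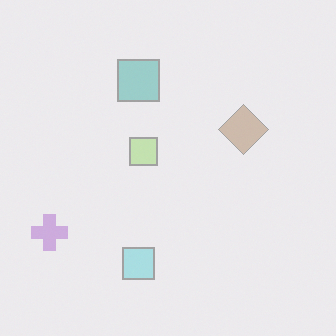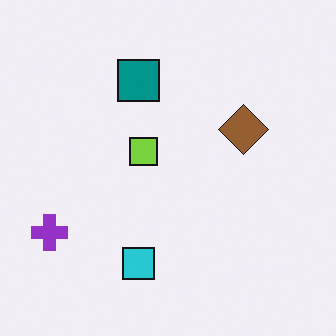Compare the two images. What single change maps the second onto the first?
The transformation is: washed out (contrast reduced).

Tones are pushed toward mid-grey across the whole image — a global contrast change.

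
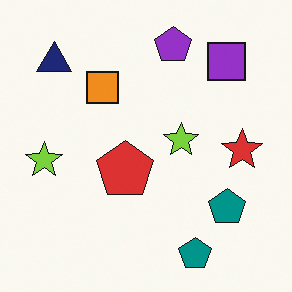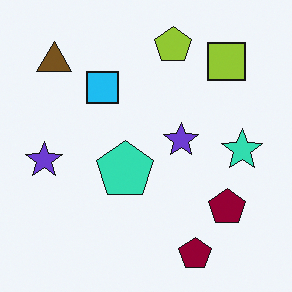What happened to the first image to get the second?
The image was hue-shifted through roughly half the color wheel.

Every shape's color has rotated by the same amount around the hue wheel — a uniform hue shift.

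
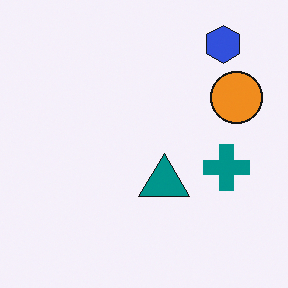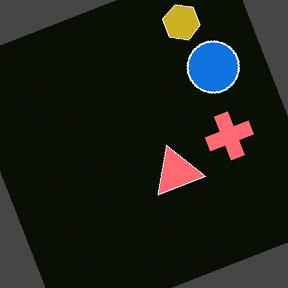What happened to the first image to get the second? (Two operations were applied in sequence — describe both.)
The second image is the first color-inverted (negative), then rotated counter-clockwise by a clearly visible amount.

The light background has become dark and every shape's color is its complement — a photographic negative. Every shape is tilted by the same angle and the image corners show triangular fill wedges — a whole-image rotation by a non-right angle.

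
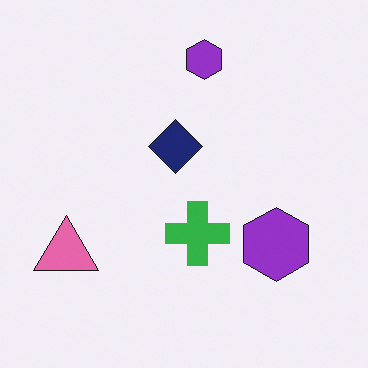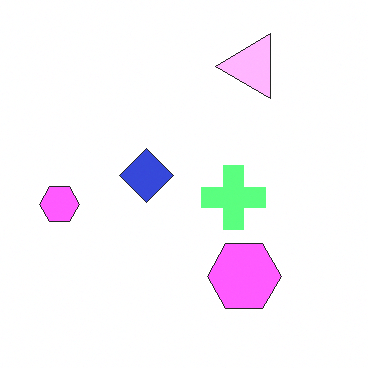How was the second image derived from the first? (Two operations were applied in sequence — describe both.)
It was transposed (reflected across the top-left ↔ bottom-right diagonal), then noticeably brightened.

Shapes have swapped their row and column positions — what was in the top-right is now in the bottom-left — a diagonal reflection. Every pixel — background and shapes alike — is uniformly brightened.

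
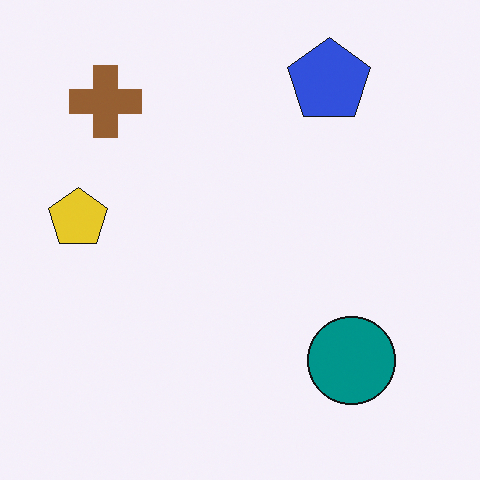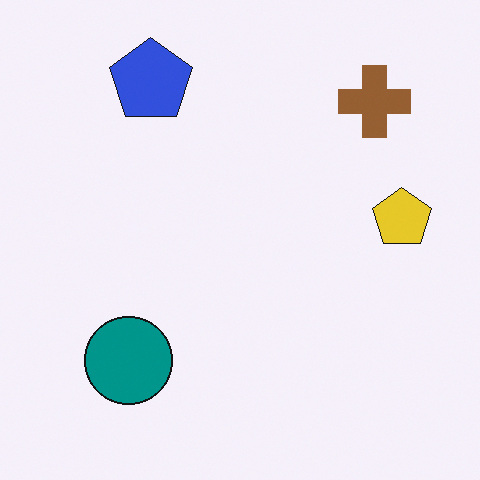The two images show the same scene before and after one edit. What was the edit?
Flipped horizontally (left ↔ right).

The yellow pentagon is in the left of the first image and the right of the second — shapes on opposite sides of the vertical midline have swapped in a mirror flip.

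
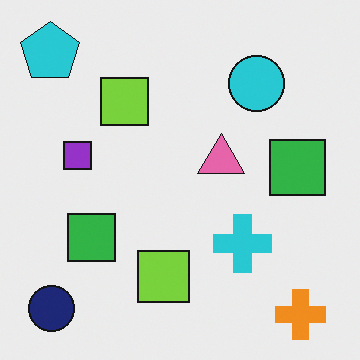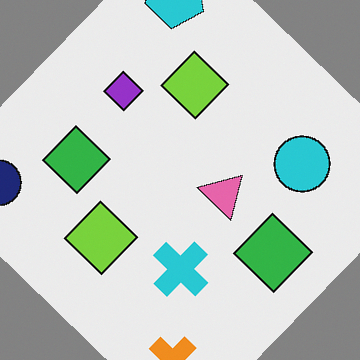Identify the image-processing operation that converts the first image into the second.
Rotated clockwise by a large amount — several tens of degrees.

Every shape is tilted by the same angle and the image corners show triangular fill wedges — a whole-image rotation by a non-right angle.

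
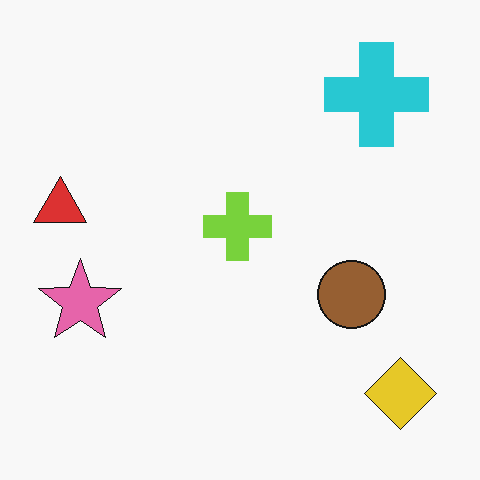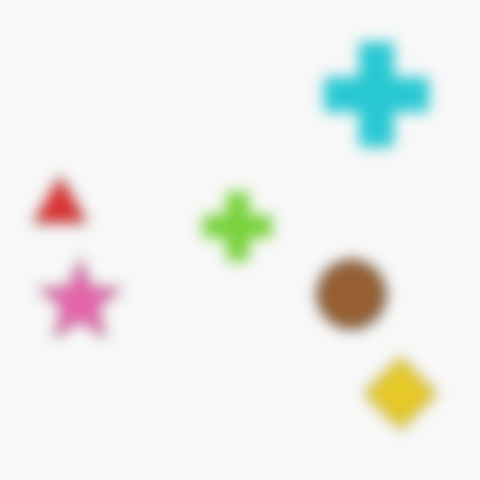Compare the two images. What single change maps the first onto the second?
Strongly gaussian-blurred.

Shape edges and outlines are uniformly softened across the whole image.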